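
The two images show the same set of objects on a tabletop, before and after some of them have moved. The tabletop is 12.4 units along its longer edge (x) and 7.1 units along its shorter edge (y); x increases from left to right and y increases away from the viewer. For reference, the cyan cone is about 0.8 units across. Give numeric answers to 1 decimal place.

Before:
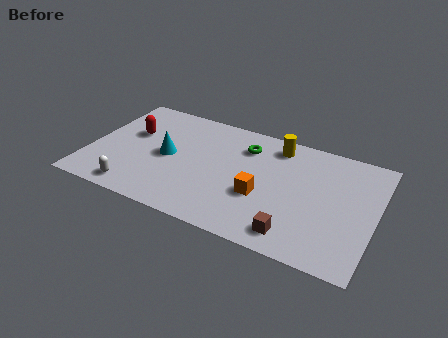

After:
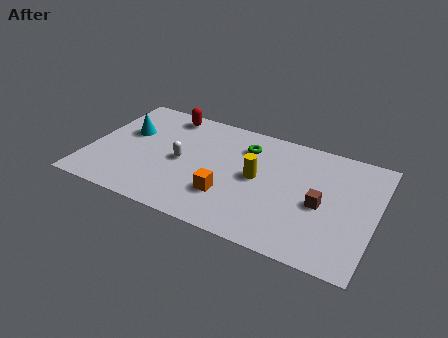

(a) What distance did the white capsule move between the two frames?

3.0

The white capsule moved from about (2.3, 0.9) to (4.0, 3.4), a distance of √(1.7² + 2.5²) ≈ 3.0.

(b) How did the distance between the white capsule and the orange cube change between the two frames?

-3.0

The distance was about 5.6 in the first image and 2.6 in the second, so they moved 3.0 units closer together.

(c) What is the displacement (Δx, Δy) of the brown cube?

(0.9, 2.1)

The brown cube started near (9.2, 1.1) and ended near (10.1, 3.2).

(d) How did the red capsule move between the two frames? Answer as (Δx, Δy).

(1.3, 1.8)

The red capsule started near (1.7, 4.4) and ended near (3.0, 6.2).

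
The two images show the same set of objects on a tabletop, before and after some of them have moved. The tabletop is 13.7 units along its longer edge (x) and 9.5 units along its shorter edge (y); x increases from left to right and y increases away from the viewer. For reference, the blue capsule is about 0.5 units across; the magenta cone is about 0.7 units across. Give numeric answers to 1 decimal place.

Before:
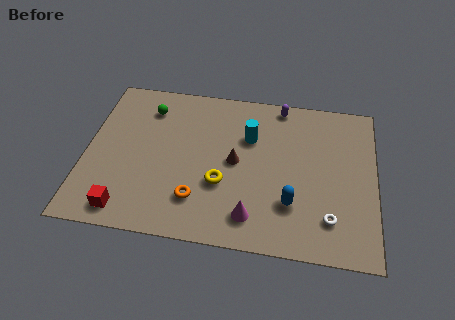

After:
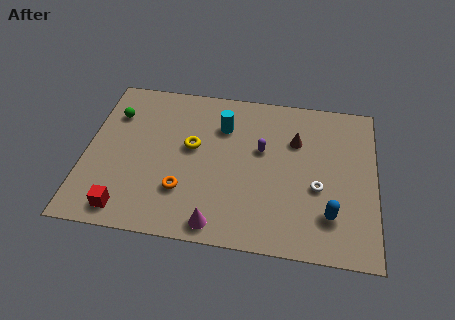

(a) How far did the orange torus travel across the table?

0.8

The orange torus was near (5.4, 2.3) before and (4.7, 2.7) after, so it travelled √(0.7² + 0.4²) ≈ 0.8 units.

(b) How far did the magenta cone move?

1.7

The magenta cone moved from about (8.0, 1.7) to (6.4, 1.0), a distance of √(1.6² + 0.7²) ≈ 1.7.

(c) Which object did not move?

the red cube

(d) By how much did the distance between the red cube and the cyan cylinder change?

-0.5

Before: roughly 7.6 units apart; after: 7.1. That's 0.5 units closer together.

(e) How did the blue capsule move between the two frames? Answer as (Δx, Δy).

(1.8, -0.4)

The blue capsule was at about (9.8, 2.7) and moved to about (11.6, 2.3).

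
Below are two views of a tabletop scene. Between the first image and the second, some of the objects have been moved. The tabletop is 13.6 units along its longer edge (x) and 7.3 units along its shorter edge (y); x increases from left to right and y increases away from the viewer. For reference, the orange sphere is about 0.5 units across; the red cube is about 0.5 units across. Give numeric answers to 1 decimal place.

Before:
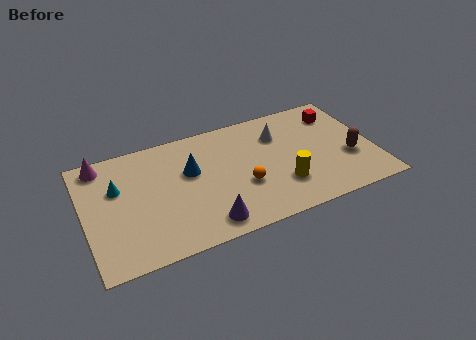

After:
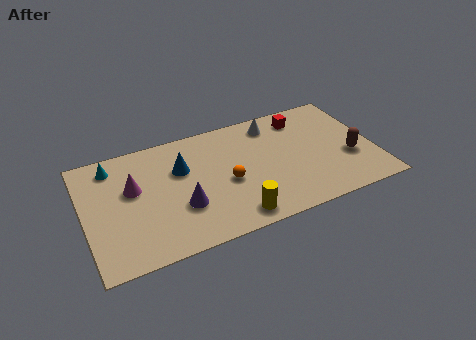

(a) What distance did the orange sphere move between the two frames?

0.9

The orange sphere was near (7.3, 2.7) before and (6.6, 3.2) after, so it travelled √(0.7² + 0.5²) ≈ 0.9 units.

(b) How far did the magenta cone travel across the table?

2.4

The magenta cone was near (1.0, 6.4) before and (2.3, 4.4) after, so it travelled √(1.3² + 2.0²) ≈ 2.4 units.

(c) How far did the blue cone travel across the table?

0.5

The blue cone was near (5.0, 4.5) before and (4.6, 4.8) after, so it travelled √(0.4² + 0.3²) ≈ 0.5 units.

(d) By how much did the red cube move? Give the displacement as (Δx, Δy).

(-1.7, 0.3)

From the two frames, the red cube sits at roughly (12.2, 5.7) before and (10.5, 6.0) after.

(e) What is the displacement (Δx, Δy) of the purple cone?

(-1.0, 1.4)

The purple cone was at about (5.4, 1.1) and moved to about (4.4, 2.5).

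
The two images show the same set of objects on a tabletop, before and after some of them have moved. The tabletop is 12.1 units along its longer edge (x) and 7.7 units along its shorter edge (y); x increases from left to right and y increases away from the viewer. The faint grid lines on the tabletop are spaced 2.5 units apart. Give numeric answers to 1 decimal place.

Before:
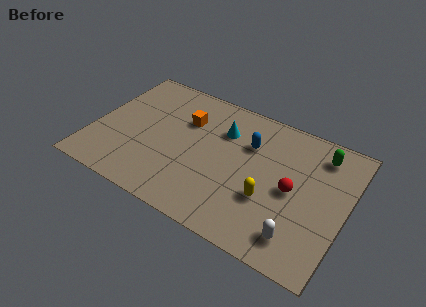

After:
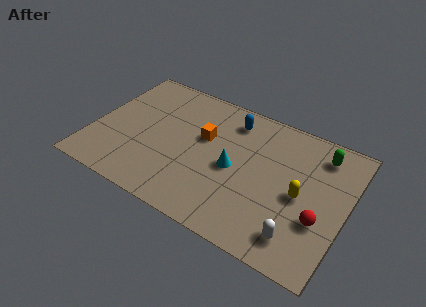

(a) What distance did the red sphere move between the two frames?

1.7

From (9.6, 3.7) to (11.0, 2.7), the red sphere covered √(1.4² + 1.0²) ≈ 1.7 units.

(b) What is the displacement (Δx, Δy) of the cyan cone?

(0.8, -1.9)

From the two frames, the cyan cone sits at roughly (6.0, 5.5) before and (6.8, 3.6) after.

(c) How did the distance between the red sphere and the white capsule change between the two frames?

-0.9

Before: roughly 2.4 units apart; after: 1.5. That's 0.9 units closer together.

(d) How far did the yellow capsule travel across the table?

1.7

The yellow capsule was near (8.6, 2.7) before and (10.0, 3.6) after, so it travelled √(1.4² + 0.9²) ≈ 1.7 units.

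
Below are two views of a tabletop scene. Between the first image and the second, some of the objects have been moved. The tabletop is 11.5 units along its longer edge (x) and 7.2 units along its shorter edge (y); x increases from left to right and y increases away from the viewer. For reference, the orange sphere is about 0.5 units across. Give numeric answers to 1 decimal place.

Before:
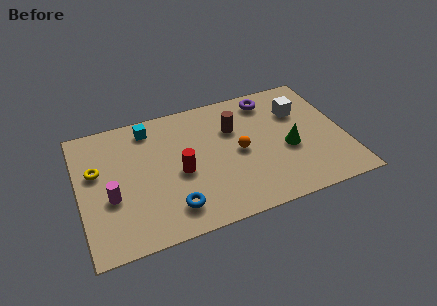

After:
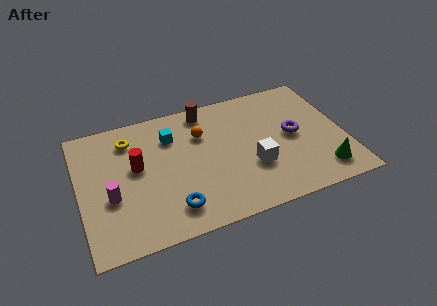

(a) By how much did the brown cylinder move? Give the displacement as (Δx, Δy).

(-1.1, 1.4)

The brown cylinder started near (6.8, 4.9) and ended near (5.7, 6.3).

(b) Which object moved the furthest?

the white cube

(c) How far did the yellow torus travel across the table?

2.0

The yellow torus was near (0.8, 4.4) before and (2.3, 5.7) after, so it travelled √(1.5² + 1.3²) ≈ 2.0 units.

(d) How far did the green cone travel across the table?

2.1

The green cone was near (9.0, 3.0) before and (10.3, 1.3) after, so it travelled √(1.3² + 1.7²) ≈ 2.1 units.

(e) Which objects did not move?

the blue torus and the magenta cylinder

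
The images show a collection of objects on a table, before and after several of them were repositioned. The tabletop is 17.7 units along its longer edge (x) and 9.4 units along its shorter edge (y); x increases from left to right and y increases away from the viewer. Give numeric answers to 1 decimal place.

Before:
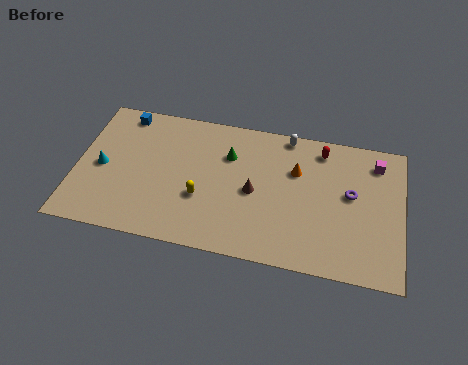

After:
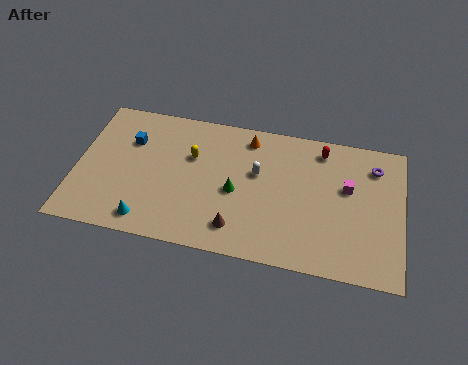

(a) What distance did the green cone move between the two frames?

2.5

The green cone was near (8.2, 6.6) before and (8.7, 4.2) after, so it travelled √(0.5² + 2.4²) ≈ 2.5 units.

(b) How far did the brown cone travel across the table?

2.7

The brown cone was near (9.7, 4.4) before and (8.9, 1.8) after, so it travelled √(0.8² + 2.6²) ≈ 2.7 units.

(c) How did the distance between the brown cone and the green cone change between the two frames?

-0.3

The distance was about 2.7 in the first image and 2.4 in the second, so they moved 0.3 units closer together.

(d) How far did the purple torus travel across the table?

2.4

From (14.9, 5.3) to (16.1, 7.4), the purple torus covered √(1.2² + 2.1²) ≈ 2.4 units.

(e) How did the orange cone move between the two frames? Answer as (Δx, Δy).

(-2.7, 1.7)

From the two frames, the orange cone sits at roughly (11.9, 6.3) before and (9.2, 8.0) after.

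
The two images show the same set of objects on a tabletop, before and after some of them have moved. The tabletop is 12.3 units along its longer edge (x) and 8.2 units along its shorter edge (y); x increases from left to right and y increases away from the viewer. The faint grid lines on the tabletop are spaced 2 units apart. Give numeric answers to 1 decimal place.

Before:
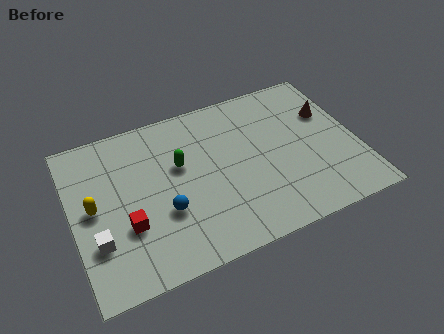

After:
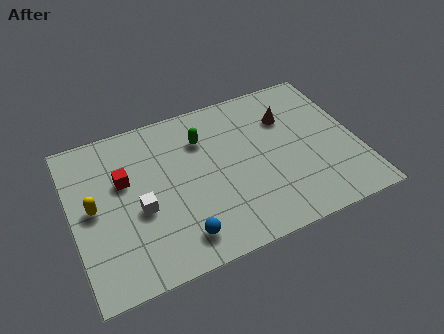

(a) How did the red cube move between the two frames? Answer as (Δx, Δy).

(0.1, 2.3)

The red cube started near (2.2, 2.8) and ended near (2.3, 5.1).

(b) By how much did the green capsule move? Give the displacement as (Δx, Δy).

(1.1, 1.0)

From the two frames, the green capsule sits at roughly (4.7, 5.0) before and (5.8, 6.0) after.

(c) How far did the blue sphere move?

1.6

The blue sphere moved from about (3.8, 2.9) to (4.3, 1.4), a distance of √(0.5² + 1.5²) ≈ 1.6.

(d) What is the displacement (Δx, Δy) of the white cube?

(1.9, 0.9)

The white cube was at about (0.9, 2.5) and moved to about (2.8, 3.4).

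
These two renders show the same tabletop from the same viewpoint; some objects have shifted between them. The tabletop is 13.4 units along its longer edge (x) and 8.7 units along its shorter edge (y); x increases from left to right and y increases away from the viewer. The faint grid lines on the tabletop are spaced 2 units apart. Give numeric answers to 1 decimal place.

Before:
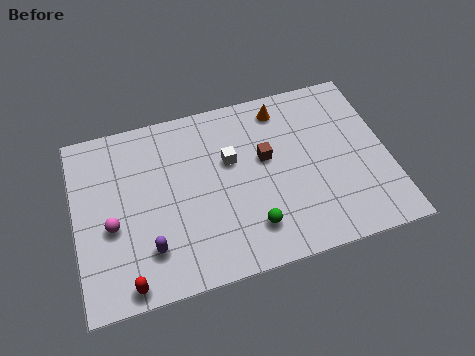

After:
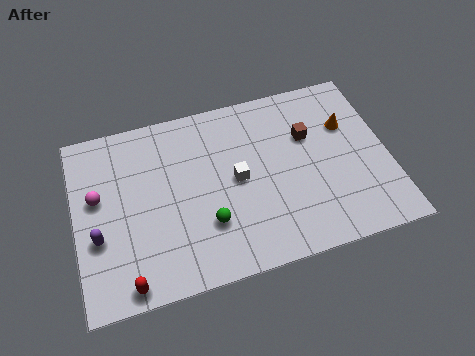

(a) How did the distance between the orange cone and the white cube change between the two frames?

+2.0

They were about 3.1 units apart before and 5.1 after — 2.0 units further apart.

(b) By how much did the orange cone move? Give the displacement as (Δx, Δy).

(2.7, -1.6)

From the two frames, the orange cone sits at roughly (9.1, 7.4) before and (11.8, 5.8) after.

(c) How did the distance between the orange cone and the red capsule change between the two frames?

+1.3

Before: roughly 9.7 units apart; after: 11.0. That's 1.3 units further apart.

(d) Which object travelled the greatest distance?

the orange cone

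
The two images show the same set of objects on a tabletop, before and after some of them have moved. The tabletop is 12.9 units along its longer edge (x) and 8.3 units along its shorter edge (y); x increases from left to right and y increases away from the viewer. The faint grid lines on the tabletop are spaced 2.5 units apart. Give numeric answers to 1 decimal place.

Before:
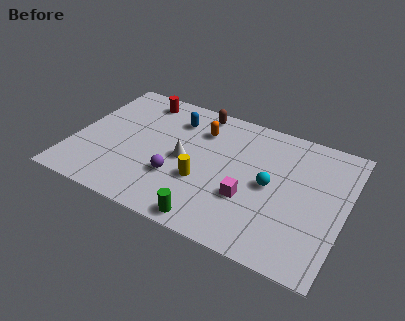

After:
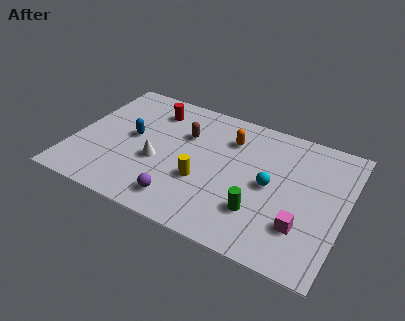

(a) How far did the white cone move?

1.4

The white cone moved from about (5.3, 4.0) to (4.1, 3.3), a distance of √(1.2² + 0.7²) ≈ 1.4.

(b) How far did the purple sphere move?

1.4

The purple sphere was near (5.1, 2.7) before and (5.5, 1.4) after, so it travelled √(0.4² + 1.3²) ≈ 1.4 units.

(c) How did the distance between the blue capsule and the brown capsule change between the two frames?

+1.3

They were about 1.4 units apart before and 2.7 after — 1.3 units further apart.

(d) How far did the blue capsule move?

2.7

From (4.5, 6.4) to (2.7, 4.4), the blue capsule covered √(1.8² + 2.0²) ≈ 2.7 units.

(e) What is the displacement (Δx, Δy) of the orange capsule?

(1.4, 0.0)

From the two frames, the orange capsule sits at roughly (5.8, 6.2) before and (7.2, 6.2) after.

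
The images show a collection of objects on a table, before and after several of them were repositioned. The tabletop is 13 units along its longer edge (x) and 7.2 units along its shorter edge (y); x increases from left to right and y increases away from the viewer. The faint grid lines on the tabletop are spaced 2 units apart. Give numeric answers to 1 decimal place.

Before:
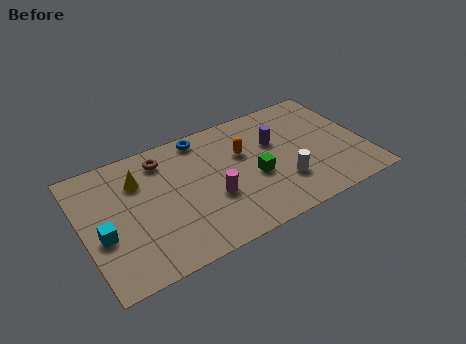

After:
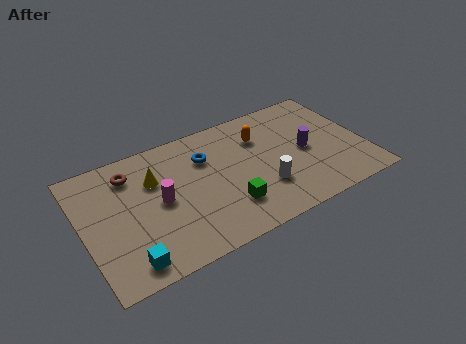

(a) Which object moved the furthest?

the magenta cylinder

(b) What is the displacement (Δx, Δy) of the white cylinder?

(-0.9, 0.1)

The white cylinder started near (9.0, 2.1) and ended near (8.1, 2.2).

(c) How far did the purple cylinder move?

1.7

The purple cylinder moved from about (9.0, 4.6) to (10.3, 3.5), a distance of √(1.3² + 1.1²) ≈ 1.7.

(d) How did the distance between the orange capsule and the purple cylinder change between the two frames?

+1.0

The distance was about 1.5 in the first image and 2.5 in the second, so they moved 1.0 units further apart.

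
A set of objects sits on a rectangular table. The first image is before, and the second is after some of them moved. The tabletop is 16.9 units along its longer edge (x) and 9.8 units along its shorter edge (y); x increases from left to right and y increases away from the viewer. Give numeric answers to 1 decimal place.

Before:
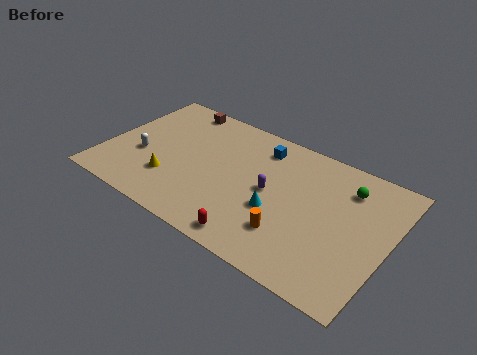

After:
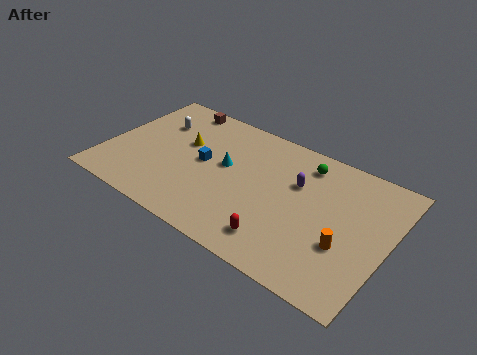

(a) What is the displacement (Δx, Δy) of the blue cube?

(-3.0, -2.9)

The blue cube was at about (8.8, 8.0) and moved to about (5.8, 5.1).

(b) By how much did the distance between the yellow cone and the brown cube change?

-3.1

The distance was about 6.1 in the first image and 3.0 in the second, so they moved 3.1 units closer together.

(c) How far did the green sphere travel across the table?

2.6

The green sphere moved from about (14.1, 7.6) to (11.5, 8.1), a distance of √(2.6² + 0.5²) ≈ 2.6.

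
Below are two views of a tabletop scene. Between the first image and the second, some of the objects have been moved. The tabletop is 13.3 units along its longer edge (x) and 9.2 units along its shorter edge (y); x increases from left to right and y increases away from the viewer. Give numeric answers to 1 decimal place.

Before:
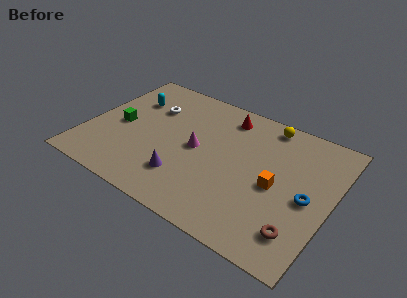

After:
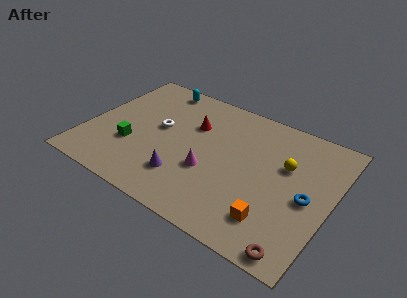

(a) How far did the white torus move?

1.5

The white torus moved from about (3.1, 6.4) to (3.8, 5.1), a distance of √(0.7² + 1.3²) ≈ 1.5.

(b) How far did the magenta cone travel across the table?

1.5

The magenta cone was near (6.0, 4.6) before and (6.9, 3.4) after, so it travelled √(0.9² + 1.2²) ≈ 1.5 units.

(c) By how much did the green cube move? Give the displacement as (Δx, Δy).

(0.9, -1.2)

The green cube started near (1.7, 4.3) and ended near (2.6, 3.1).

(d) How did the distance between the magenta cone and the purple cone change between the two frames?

-0.7

The distance was about 2.3 in the first image and 1.6 in the second, so they moved 0.7 units closer together.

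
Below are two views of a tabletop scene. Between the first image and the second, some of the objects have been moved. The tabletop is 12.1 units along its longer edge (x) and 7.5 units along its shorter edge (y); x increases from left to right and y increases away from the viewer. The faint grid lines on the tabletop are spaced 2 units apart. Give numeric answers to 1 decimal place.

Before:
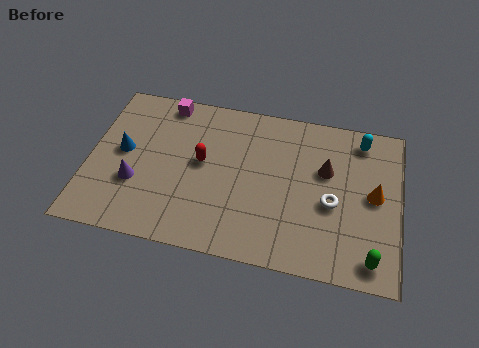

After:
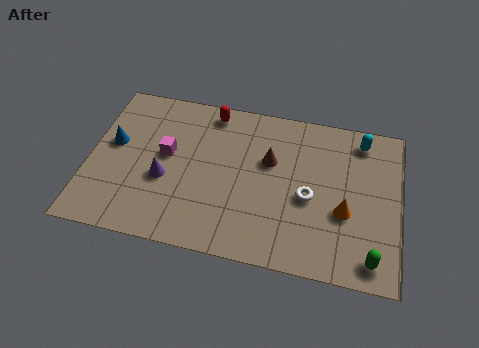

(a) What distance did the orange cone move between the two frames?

1.5

The orange cone was near (11.1, 3.9) before and (10.0, 2.9) after, so it travelled √(1.1² + 1.0²) ≈ 1.5 units.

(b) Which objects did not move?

the green capsule and the cyan capsule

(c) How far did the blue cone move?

0.5

The blue cone moved from about (1.3, 4.0) to (0.9, 4.3), a distance of √(0.4² + 0.3²) ≈ 0.5.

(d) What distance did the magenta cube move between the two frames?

2.5

The magenta cube moved from about (2.8, 6.7) to (3.0, 4.2), a distance of √(0.2² + 2.5²) ≈ 2.5.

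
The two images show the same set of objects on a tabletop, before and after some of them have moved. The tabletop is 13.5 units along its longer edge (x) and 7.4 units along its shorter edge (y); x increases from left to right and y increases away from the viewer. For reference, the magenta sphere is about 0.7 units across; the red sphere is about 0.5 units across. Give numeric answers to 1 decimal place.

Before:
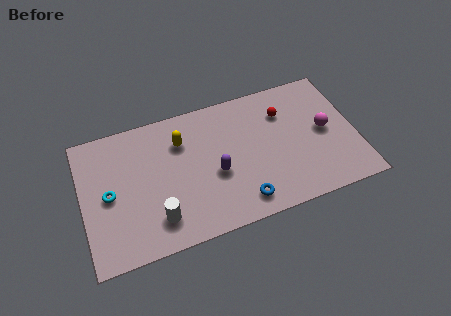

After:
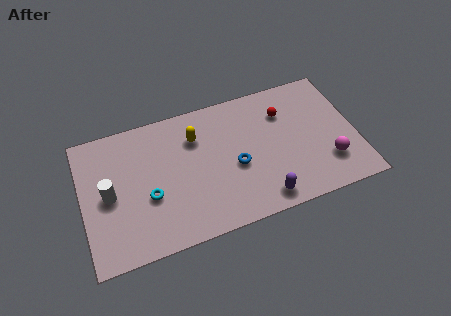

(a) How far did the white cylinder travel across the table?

3.0

From (3.5, 1.6) to (1.3, 3.6), the white cylinder covered √(2.2² + 2.0²) ≈ 3.0 units.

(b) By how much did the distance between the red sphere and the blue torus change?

-1.5

They were about 4.9 units apart before and 3.4 after — 1.5 units closer together.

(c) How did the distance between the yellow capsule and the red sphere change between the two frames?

-0.7

They were about 5.1 units apart before and 4.4 after — 0.7 units closer together.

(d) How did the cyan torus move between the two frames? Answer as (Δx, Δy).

(1.9, -0.7)

From the two frames, the cyan torus sits at roughly (1.3, 3.6) before and (3.2, 2.9) after.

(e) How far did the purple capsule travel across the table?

3.0

From (6.5, 3.1) to (8.6, 1.0), the purple capsule covered √(2.1² + 2.1²) ≈ 3.0 units.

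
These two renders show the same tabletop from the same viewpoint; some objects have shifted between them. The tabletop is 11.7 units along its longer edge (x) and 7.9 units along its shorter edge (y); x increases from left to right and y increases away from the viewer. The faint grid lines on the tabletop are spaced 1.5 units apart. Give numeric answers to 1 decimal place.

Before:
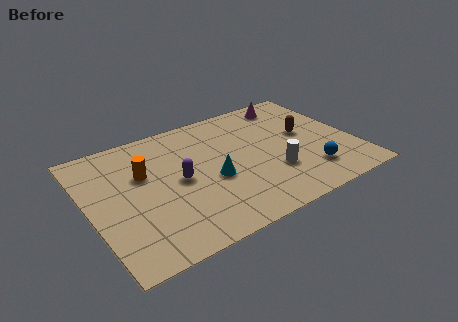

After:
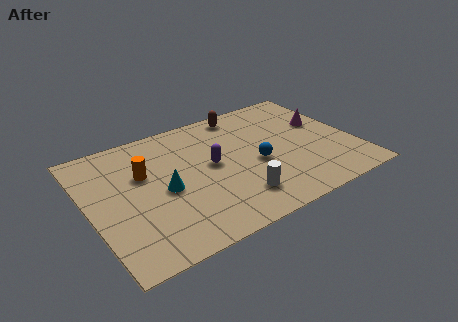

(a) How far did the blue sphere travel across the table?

2.6

From (9.4, 1.8) to (7.3, 3.4), the blue sphere covered √(2.1² + 1.6²) ≈ 2.6 units.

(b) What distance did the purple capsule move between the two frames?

1.5

From (3.9, 3.9) to (5.4, 4.2), the purple capsule covered √(1.5² + 0.3²) ≈ 1.5 units.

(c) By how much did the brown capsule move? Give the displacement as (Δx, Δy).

(-2.4, 2.6)

The brown capsule was at about (9.7, 4.4) and moved to about (7.3, 7.0).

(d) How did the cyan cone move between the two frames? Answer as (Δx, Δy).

(-2.1, 0.3)

The cyan cone started near (5.3, 3.3) and ended near (3.2, 3.6).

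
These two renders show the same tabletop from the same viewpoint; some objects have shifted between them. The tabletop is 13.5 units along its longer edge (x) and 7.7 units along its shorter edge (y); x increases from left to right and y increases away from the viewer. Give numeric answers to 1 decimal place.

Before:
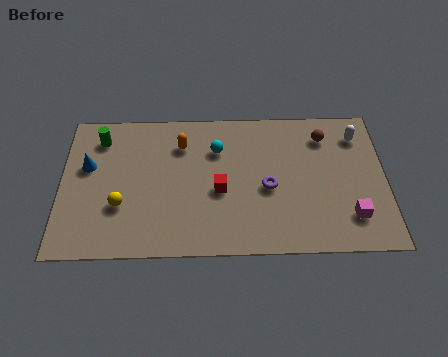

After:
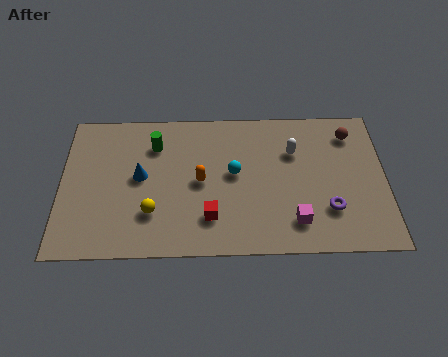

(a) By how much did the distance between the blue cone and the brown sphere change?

-1.0

They were about 10.0 units apart before and 9.0 after — 1.0 units closer together.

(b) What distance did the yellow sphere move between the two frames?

1.4

The yellow sphere was near (2.5, 2.6) before and (3.8, 2.2) after, so it travelled √(1.3² + 0.4²) ≈ 1.4 units.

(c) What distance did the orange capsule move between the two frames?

2.2

The orange capsule was near (5.0, 5.8) before and (5.8, 3.8) after, so it travelled √(0.8² + 2.0²) ≈ 2.2 units.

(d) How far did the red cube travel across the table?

1.5

The red cube moved from about (6.6, 3.3) to (6.2, 1.9), a distance of √(0.4² + 1.4²) ≈ 1.5.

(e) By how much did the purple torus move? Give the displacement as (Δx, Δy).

(2.5, -1.2)

The purple torus started near (8.6, 3.4) and ended near (11.1, 2.2).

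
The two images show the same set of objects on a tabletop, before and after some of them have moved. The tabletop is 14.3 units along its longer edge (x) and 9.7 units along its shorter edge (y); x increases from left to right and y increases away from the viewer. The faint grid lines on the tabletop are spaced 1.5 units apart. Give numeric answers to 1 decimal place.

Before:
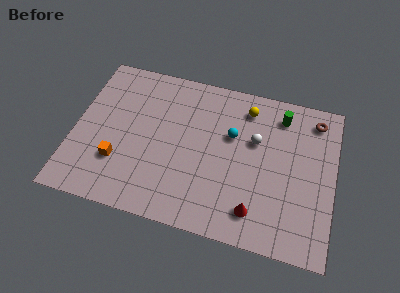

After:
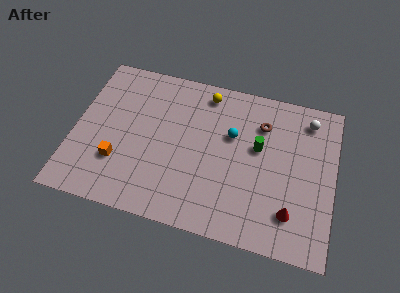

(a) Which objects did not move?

the cyan sphere and the orange cube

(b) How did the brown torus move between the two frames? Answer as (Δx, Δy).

(-2.9, -1.0)

The brown torus was at about (13.1, 8.2) and moved to about (10.2, 7.2).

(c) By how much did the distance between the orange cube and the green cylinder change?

-2.0

Before: roughly 10.0 units apart; after: 8.0. That's 2.0 units closer together.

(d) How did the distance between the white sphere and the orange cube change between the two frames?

+3.4

The distance was about 8.0 in the first image and 11.4 in the second, so they moved 3.4 units further apart.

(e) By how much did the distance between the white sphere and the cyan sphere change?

+3.3

Before: roughly 1.3 units apart; after: 4.6. That's 3.3 units further apart.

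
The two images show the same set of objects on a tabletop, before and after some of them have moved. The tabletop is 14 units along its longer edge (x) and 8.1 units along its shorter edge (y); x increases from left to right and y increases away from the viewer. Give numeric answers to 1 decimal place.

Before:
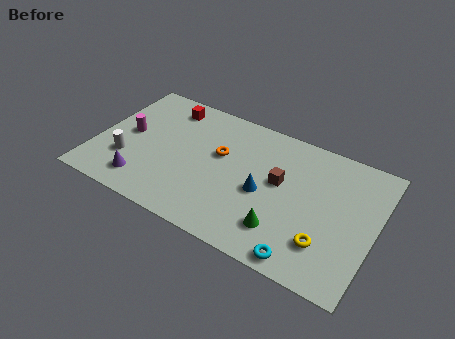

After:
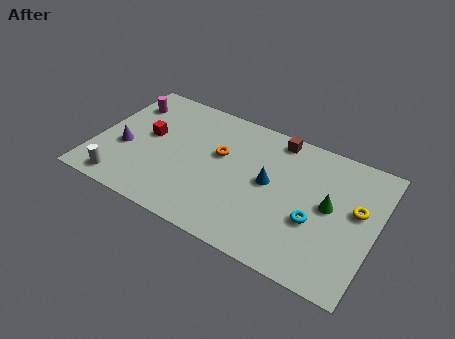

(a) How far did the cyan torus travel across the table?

2.3

The cyan torus moved from about (10.9, 0.8) to (11.1, 3.1), a distance of √(0.2² + 2.3²) ≈ 2.3.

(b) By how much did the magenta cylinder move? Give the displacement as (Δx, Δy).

(-0.4, 2.0)

The magenta cylinder started near (1.5, 4.2) and ended near (1.1, 6.2).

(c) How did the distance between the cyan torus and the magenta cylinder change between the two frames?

+0.5

The distance was about 10.0 in the first image and 10.5 in the second, so they moved 0.5 units further apart.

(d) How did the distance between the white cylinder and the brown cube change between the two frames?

+1.6

The distance was about 7.8 in the first image and 9.4 in the second, so they moved 1.6 units further apart.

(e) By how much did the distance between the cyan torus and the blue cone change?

-1.0

The distance was about 3.7 in the first image and 2.7 in the second, so they moved 1.0 units closer together.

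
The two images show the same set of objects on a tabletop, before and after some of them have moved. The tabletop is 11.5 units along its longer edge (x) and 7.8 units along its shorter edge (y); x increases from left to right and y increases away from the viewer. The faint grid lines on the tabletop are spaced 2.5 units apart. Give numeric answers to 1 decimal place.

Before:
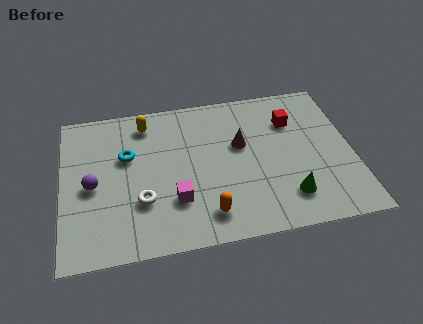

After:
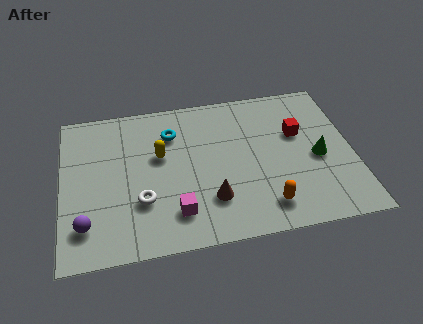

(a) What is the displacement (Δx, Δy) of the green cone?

(1.3, 1.8)

The green cone was at about (8.8, 1.7) and moved to about (10.1, 3.5).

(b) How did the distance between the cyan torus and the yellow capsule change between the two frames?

-0.6

They were about 1.8 units apart before and 1.2 after — 0.6 units closer together.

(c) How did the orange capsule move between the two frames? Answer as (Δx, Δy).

(2.3, 0.0)

The orange capsule was at about (5.6, 1.4) and moved to about (7.9, 1.4).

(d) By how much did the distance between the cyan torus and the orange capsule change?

+1.0

Before: roughly 4.6 units apart; after: 5.6. That's 1.0 units further apart.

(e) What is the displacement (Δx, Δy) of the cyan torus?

(1.8, 0.9)

From the two frames, the cyan torus sits at roughly (2.6, 4.9) before and (4.4, 5.8) after.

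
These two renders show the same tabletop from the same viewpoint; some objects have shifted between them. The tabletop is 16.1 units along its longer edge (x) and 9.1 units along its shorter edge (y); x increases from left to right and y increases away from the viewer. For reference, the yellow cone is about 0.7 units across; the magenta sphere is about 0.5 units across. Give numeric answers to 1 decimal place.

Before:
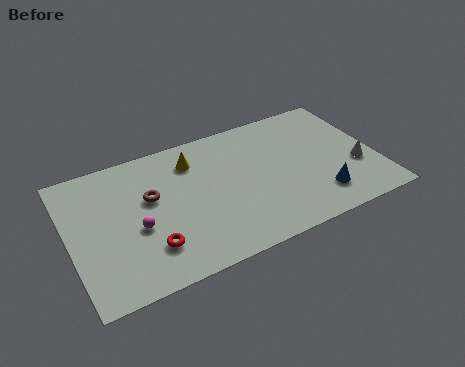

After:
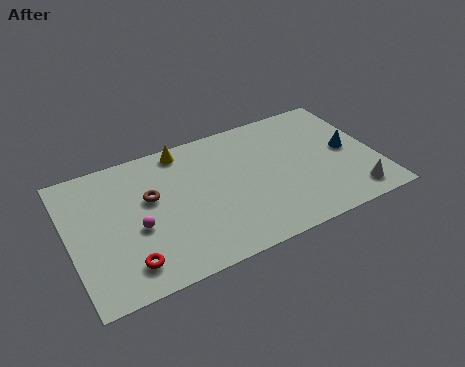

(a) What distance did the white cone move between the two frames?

2.0

From (15.0, 3.3) to (14.5, 1.4), the white cone covered √(0.5² + 1.9²) ≈ 2.0 units.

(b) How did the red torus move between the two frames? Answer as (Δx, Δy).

(-1.2, -0.6)

From the two frames, the red torus sits at roughly (3.9, 2.3) before and (2.7, 1.7) after.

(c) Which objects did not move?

the brown torus and the magenta sphere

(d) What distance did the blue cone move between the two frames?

3.2

The blue cone was near (12.8, 2.0) before and (14.7, 4.6) after, so it travelled √(1.9² + 2.6²) ≈ 3.2 units.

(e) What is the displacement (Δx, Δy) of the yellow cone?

(-0.4, 1.0)

From the two frames, the yellow cone sits at roughly (6.7, 7.1) before and (6.3, 8.1) after.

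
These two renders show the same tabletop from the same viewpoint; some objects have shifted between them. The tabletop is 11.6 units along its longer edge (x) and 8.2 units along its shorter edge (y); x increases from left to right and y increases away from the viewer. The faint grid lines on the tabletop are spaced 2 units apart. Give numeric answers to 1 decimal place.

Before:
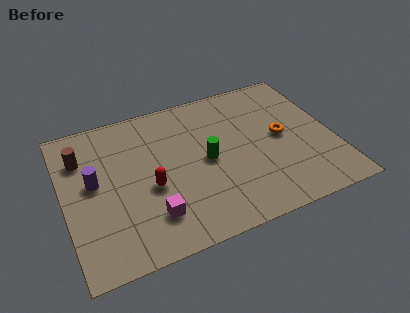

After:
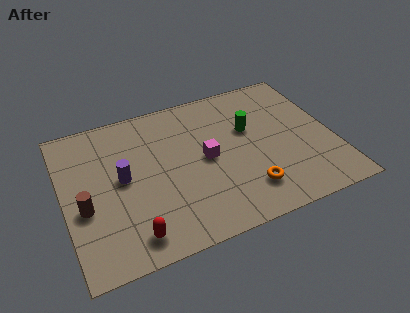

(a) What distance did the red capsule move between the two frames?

2.4

The red capsule moved from about (3.6, 3.4) to (2.6, 1.2), a distance of √(1.0² + 2.2²) ≈ 2.4.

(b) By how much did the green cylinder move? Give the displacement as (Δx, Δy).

(2.0, 1.1)

The green cylinder started near (6.1, 4.0) and ended near (8.1, 5.1).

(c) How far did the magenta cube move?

3.4

The magenta cube moved from about (3.5, 1.9) to (6.1, 4.1), a distance of √(2.6² + 2.2²) ≈ 3.4.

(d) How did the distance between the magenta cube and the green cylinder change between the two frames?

-1.1

Before: roughly 3.3 units apart; after: 2.2. That's 1.1 units closer together.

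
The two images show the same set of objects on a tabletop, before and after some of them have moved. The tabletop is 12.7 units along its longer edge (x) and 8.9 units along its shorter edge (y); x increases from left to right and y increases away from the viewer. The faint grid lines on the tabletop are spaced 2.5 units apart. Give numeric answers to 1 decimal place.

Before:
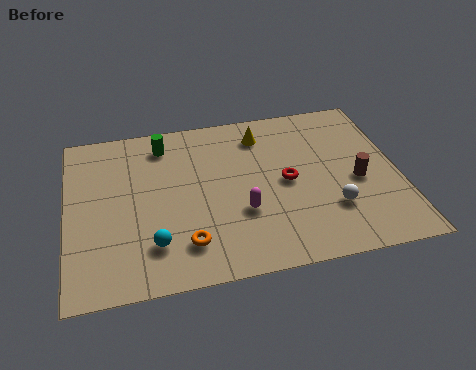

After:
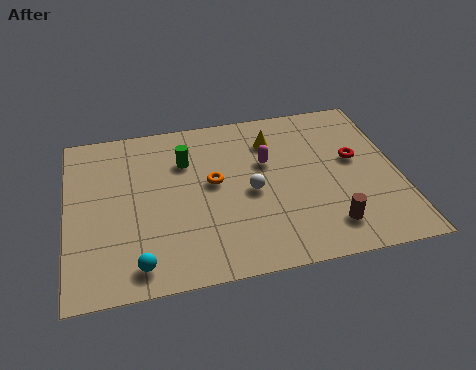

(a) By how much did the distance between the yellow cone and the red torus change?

+0.6

Before: roughly 2.9 units apart; after: 3.5. That's 0.6 units further apart.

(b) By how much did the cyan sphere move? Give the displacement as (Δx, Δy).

(-0.6, -0.9)

From the two frames, the cyan sphere sits at roughly (3.2, 2.1) before and (2.6, 1.2) after.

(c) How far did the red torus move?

2.8

The red torus was near (8.4, 4.4) before and (11.1, 5.1) after, so it travelled √(2.7² + 0.7²) ≈ 2.8 units.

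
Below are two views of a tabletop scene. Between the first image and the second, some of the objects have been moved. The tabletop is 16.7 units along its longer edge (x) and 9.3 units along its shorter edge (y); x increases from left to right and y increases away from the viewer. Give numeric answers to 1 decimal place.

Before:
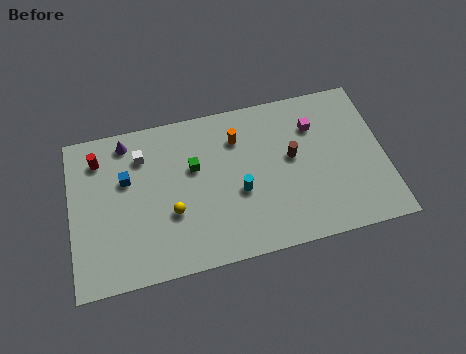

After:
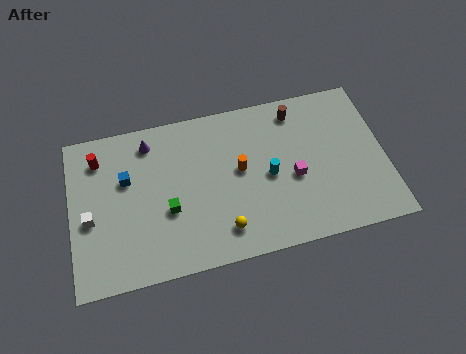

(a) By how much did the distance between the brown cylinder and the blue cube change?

+0.6

Before: roughly 8.8 units apart; after: 9.4. That's 0.6 units further apart.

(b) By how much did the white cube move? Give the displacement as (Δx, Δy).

(-2.9, -3.1)

The white cube was at about (3.9, 7.1) and moved to about (1.0, 4.0).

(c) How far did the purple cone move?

1.2

The purple cone moved from about (3.1, 8.1) to (4.3, 7.8), a distance of √(1.2² + 0.3²) ≈ 1.2.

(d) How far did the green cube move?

2.7

The green cube moved from about (6.6, 5.8) to (5.1, 3.6), a distance of √(1.5² + 2.2²) ≈ 2.7.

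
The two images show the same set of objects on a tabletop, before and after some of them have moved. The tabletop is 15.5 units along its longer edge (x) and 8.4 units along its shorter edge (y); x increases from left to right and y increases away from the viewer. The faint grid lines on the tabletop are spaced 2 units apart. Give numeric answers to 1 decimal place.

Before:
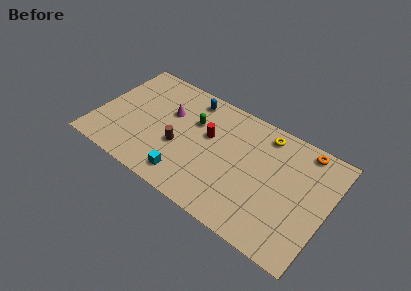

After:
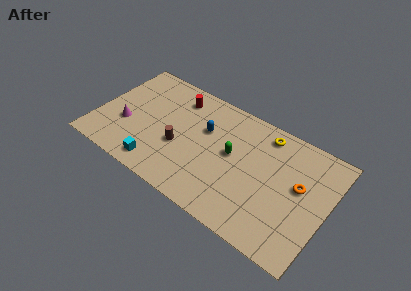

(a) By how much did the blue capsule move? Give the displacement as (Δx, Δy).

(1.3, -1.8)

The blue capsule started near (5.8, 7.2) and ended near (7.1, 5.4).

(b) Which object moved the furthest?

the magenta cone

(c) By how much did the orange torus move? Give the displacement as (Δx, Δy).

(0.1, -2.7)

From the two frames, the orange torus sits at roughly (13.5, 7.5) before and (13.6, 4.8) after.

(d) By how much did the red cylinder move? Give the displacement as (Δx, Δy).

(-2.5, 1.7)

The red cylinder started near (7.4, 5.1) and ended near (4.9, 6.8).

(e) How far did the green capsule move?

3.0

The green capsule moved from about (6.3, 5.6) to (9.1, 4.6), a distance of √(2.8² + 1.0²) ≈ 3.0.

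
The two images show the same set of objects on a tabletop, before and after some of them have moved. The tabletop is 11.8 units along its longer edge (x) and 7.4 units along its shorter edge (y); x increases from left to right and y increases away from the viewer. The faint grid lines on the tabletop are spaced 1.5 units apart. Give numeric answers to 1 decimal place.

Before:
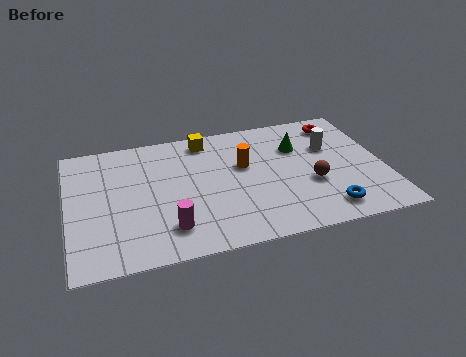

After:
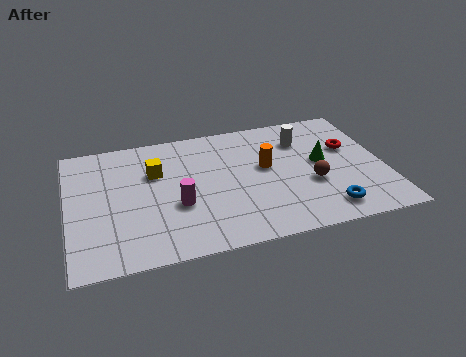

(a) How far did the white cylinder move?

1.2

From (9.9, 4.8) to (8.9, 5.5), the white cylinder covered √(1.0² + 0.7²) ≈ 1.2 units.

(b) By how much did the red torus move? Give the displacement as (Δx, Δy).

(0.2, -1.6)

The red torus started near (10.4, 6.2) and ended near (10.6, 4.6).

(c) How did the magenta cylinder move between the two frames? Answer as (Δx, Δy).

(0.4, 1.2)

The magenta cylinder was at about (3.6, 1.6) and moved to about (4.0, 2.8).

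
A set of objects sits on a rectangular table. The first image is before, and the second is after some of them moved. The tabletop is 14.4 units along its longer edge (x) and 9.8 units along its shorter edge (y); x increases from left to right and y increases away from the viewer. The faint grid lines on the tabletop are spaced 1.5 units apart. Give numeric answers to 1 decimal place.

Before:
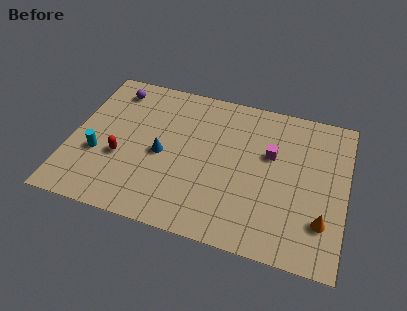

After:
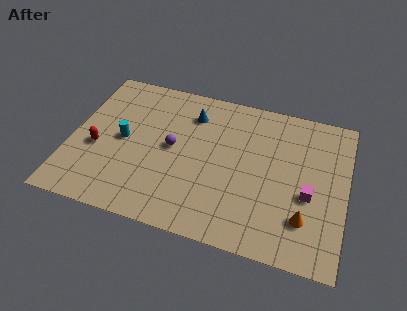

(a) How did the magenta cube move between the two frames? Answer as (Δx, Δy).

(2.1, -2.1)

The magenta cube was at about (10.4, 6.1) and moved to about (12.5, 4.0).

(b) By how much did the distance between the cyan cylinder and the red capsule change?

+0.4

The distance was about 1.2 in the first image and 1.6 in the second, so they moved 0.4 units further apart.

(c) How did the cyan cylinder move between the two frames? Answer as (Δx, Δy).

(1.2, 1.3)

The cyan cylinder started near (1.5, 3.6) and ended near (2.7, 4.9).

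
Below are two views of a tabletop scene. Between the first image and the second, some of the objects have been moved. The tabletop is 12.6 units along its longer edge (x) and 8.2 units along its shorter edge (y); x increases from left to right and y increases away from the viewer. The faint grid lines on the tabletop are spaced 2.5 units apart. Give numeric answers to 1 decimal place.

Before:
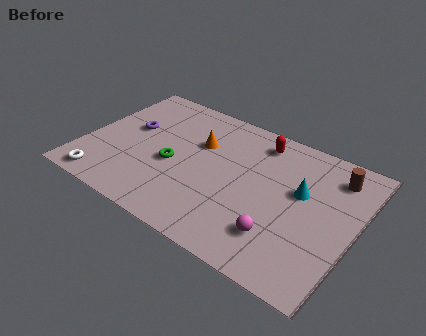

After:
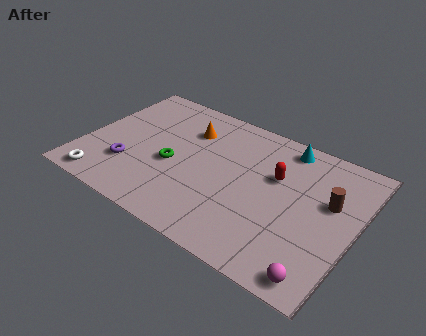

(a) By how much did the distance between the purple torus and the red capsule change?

+0.9

Before: roughly 6.2 units apart; after: 7.1. That's 0.9 units further apart.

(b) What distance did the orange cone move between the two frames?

0.8

From (5.1, 5.4) to (4.5, 6.0), the orange cone covered √(0.6² + 0.6²) ≈ 0.8 units.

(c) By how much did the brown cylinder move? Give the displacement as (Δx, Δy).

(0.0, -1.6)

The brown cylinder started near (11.3, 6.6) and ended near (11.3, 5.0).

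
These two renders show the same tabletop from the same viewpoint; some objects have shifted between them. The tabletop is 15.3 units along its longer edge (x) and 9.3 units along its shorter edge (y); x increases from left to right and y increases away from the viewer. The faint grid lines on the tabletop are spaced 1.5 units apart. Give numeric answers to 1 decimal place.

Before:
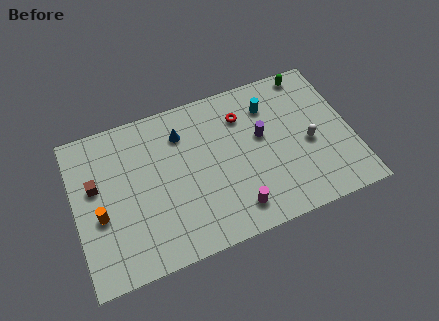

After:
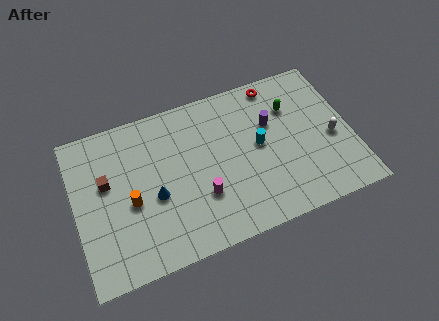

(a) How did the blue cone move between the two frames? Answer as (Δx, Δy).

(-1.8, -3.2)

The blue cone was at about (6.1, 7.1) and moved to about (4.3, 3.9).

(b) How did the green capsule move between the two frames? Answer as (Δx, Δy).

(-1.2, -1.8)

From the two frames, the green capsule sits at roughly (13.4, 8.4) before and (12.2, 6.6) after.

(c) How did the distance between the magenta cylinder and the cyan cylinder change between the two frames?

-2.1

They were about 6.0 units apart before and 3.9 after — 2.1 units closer together.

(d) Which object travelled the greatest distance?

the blue cone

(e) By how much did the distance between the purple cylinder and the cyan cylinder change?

-0.4

The distance was about 1.8 in the first image and 1.4 in the second, so they moved 0.4 units closer together.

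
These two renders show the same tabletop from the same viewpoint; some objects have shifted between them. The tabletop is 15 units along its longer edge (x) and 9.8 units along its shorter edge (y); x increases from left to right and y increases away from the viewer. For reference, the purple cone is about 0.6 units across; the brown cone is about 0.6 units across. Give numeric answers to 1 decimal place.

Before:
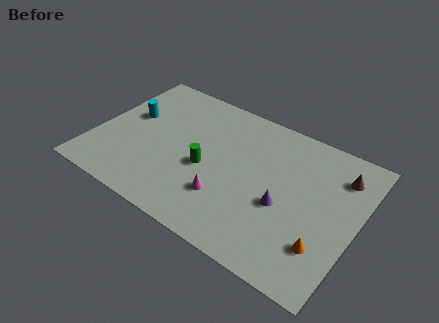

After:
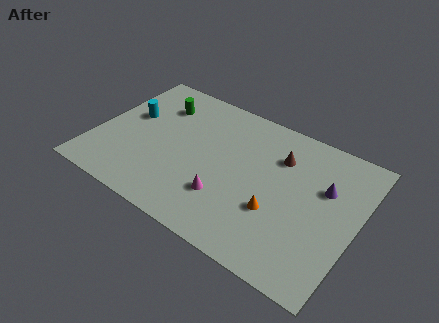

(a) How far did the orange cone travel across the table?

2.9

The orange cone moved from about (13.5, 2.6) to (10.7, 3.4), a distance of √(2.8² + 0.8²) ≈ 2.9.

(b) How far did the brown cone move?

3.4

The brown cone moved from about (13.7, 7.6) to (10.3, 7.1), a distance of √(3.4² + 0.5²) ≈ 3.4.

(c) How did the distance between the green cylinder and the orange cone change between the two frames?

+1.4

Before: roughly 7.2 units apart; after: 8.6. That's 1.4 units further apart.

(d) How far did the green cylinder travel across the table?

4.7

From (6.5, 4.2) to (3.1, 7.4), the green cylinder covered √(3.4² + 3.2²) ≈ 4.7 units.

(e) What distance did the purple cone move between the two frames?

3.0

The purple cone moved from about (11.0, 4.0) to (13.0, 6.3), a distance of √(2.0² + 2.3²) ≈ 3.0.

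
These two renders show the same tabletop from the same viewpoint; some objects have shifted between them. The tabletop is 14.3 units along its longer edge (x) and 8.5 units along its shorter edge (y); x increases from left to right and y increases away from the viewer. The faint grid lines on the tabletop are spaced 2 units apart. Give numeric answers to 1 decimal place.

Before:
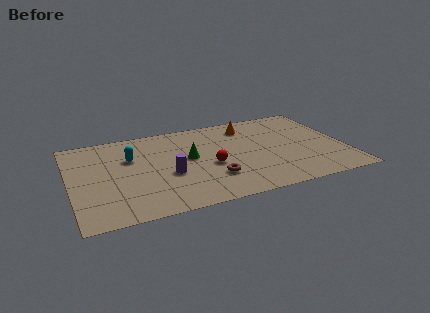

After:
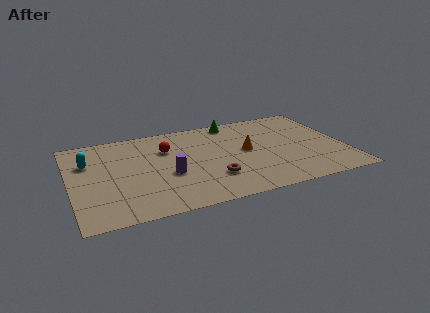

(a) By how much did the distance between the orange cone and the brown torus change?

-2.2

Before: roughly 5.1 units apart; after: 2.9. That's 2.2 units closer together.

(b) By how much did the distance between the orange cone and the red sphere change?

+0.3

The distance was about 4.0 in the first image and 4.3 in the second, so they moved 0.3 units further apart.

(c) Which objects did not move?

the brown torus and the purple cylinder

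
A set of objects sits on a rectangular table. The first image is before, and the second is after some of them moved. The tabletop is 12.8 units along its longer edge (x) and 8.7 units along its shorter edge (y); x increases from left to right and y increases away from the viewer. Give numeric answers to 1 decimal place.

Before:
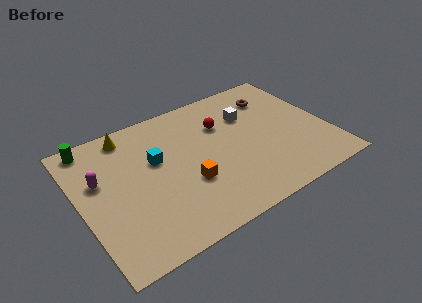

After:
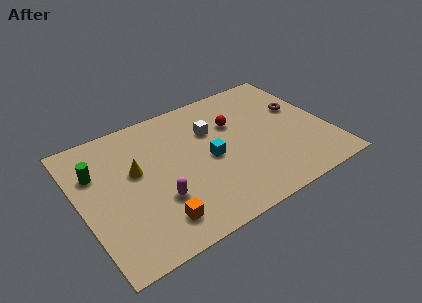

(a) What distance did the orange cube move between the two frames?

2.4

The orange cube was near (5.3, 3.1) before and (3.4, 1.6) after, so it travelled √(1.9² + 1.5²) ≈ 2.4 units.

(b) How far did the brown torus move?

1.8

The brown torus moved from about (10.5, 6.7) to (11.6, 5.3), a distance of √(1.1² + 1.4²) ≈ 1.8.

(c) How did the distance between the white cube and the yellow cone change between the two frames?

-2.1

Before: roughly 6.3 units apart; after: 4.2. That's 2.1 units closer together.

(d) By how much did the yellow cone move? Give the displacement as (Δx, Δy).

(0.0, -2.5)

The yellow cone was at about (2.9, 7.6) and moved to about (2.9, 5.1).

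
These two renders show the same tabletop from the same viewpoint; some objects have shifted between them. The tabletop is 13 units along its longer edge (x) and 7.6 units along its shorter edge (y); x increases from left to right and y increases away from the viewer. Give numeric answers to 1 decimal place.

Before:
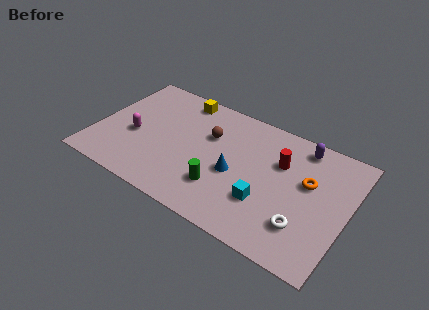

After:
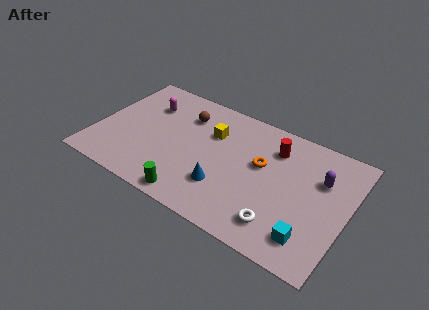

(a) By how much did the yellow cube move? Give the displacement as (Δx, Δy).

(1.9, -1.5)

The yellow cube started near (3.9, 6.7) and ended near (5.8, 5.2).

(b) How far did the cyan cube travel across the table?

2.6

The cyan cube moved from about (9.0, 2.4) to (11.4, 1.5), a distance of √(2.4² + 0.9²) ≈ 2.6.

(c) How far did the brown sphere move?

1.6

The brown sphere was near (5.7, 5.0) before and (4.3, 5.7) after, so it travelled √(1.4² + 0.7²) ≈ 1.6 units.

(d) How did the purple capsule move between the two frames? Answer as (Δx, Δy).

(1.2, -1.5)

From the two frames, the purple capsule sits at roughly (10.3, 6.6) before and (11.5, 5.1) after.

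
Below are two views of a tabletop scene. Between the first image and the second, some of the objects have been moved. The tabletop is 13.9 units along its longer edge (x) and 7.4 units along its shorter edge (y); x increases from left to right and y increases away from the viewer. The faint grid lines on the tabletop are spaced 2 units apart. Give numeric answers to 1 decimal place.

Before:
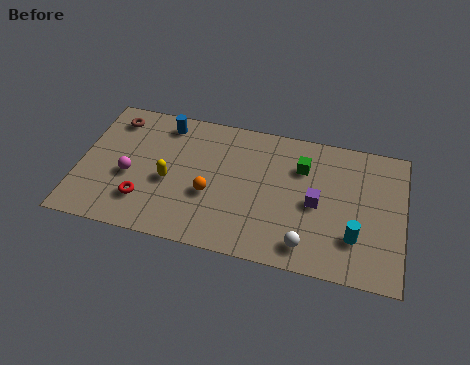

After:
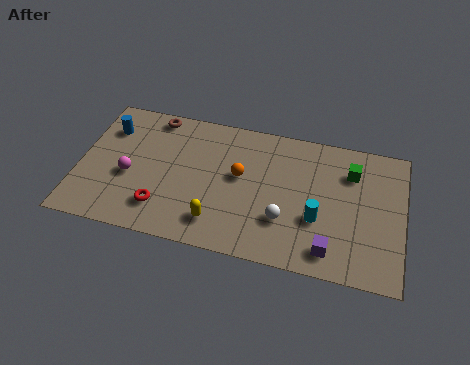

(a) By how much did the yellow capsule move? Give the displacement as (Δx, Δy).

(2.2, -1.7)

The yellow capsule was at about (3.9, 3.2) and moved to about (6.1, 1.5).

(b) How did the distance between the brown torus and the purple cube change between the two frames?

+0.3

The distance was about 9.3 in the first image and 9.6 in the second, so they moved 0.3 units further apart.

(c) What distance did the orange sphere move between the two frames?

1.8

From (5.7, 2.9) to (6.9, 4.2), the orange sphere covered √(1.2² + 1.3²) ≈ 1.8 units.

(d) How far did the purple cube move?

2.4

The purple cube moved from about (10.2, 3.5) to (10.9, 1.2), a distance of √(0.7² + 2.3²) ≈ 2.4.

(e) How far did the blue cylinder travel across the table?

2.5

The blue cylinder moved from about (3.5, 6.3) to (1.1, 5.5), a distance of √(2.4² + 0.8²) ≈ 2.5.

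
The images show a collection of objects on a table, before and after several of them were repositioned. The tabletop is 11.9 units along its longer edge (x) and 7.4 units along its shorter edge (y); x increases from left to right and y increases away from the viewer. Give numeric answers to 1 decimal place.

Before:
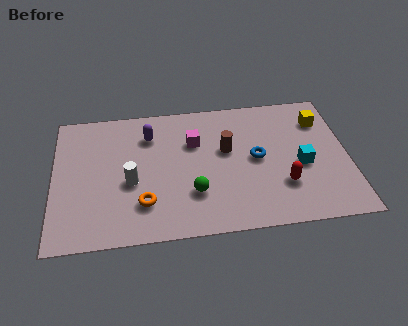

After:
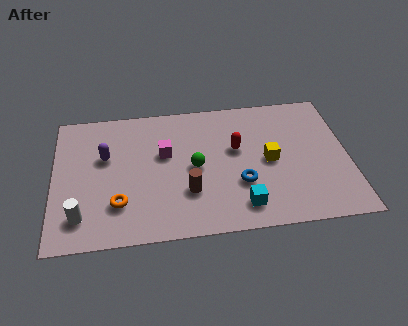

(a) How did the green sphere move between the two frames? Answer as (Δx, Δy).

(0.1, 1.4)

From the two frames, the green sphere sits at roughly (5.6, 2.2) before and (5.7, 3.6) after.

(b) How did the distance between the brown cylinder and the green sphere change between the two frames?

-1.3

The distance was about 2.6 in the first image and 1.3 in the second, so they moved 1.3 units closer together.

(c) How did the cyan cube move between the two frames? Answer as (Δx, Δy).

(-2.5, -1.9)

The cyan cube was at about (10.0, 3.2) and moved to about (7.5, 1.3).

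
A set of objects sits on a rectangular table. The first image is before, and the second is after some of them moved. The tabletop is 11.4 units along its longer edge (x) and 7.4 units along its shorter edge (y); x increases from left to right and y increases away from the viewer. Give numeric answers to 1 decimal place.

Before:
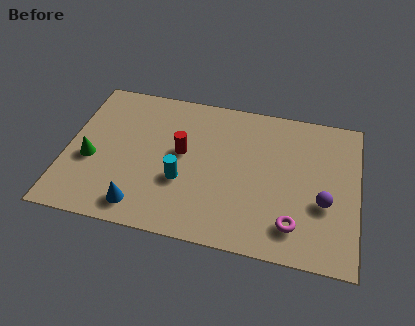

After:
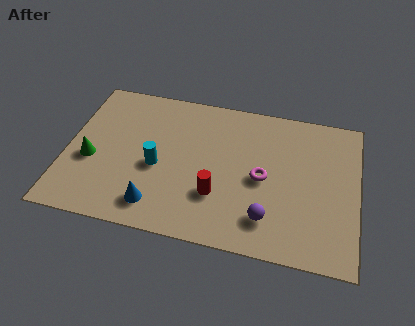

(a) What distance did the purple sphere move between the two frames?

2.4

The purple sphere was near (10.1, 2.8) before and (8.0, 1.6) after, so it travelled √(2.1² + 1.2²) ≈ 2.4 units.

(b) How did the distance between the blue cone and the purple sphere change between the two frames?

-2.9

The distance was about 7.2 in the first image and 4.3 in the second, so they moved 2.9 units closer together.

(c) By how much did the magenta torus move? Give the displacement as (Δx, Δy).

(-1.3, 2.0)

From the two frames, the magenta torus sits at roughly (9.0, 1.5) before and (7.7, 3.5) after.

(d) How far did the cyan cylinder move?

1.1

From (4.6, 2.7) to (3.6, 3.2), the cyan cylinder covered √(1.0² + 0.5²) ≈ 1.1 units.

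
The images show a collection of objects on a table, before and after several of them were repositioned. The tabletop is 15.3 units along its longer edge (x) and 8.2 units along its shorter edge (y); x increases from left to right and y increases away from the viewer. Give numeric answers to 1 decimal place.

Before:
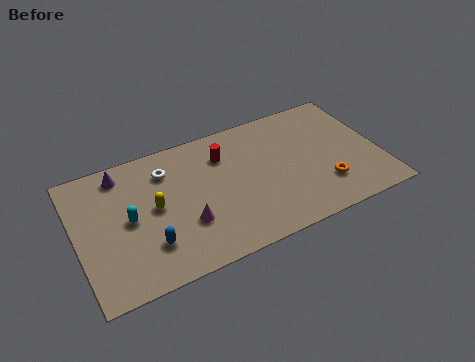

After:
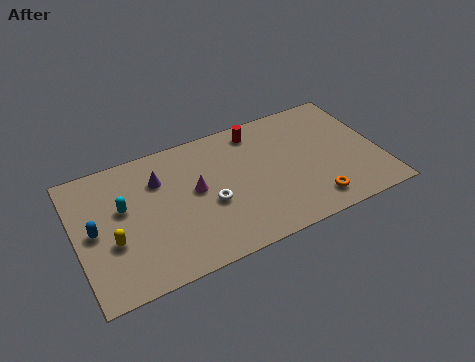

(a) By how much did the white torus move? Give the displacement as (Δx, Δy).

(1.9, -2.9)

From the two frames, the white torus sits at roughly (4.7, 6.3) before and (6.6, 3.4) after.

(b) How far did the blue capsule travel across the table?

3.1

The blue capsule was near (3.4, 2.2) before and (0.9, 4.1) after, so it travelled √(2.5² + 1.9²) ≈ 3.1 units.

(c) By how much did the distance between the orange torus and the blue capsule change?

+2.1

They were about 8.9 units apart before and 11.0 after — 2.1 units further apart.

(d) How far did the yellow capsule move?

2.5

From (3.9, 4.3) to (1.7, 3.1), the yellow capsule covered √(2.2² + 1.2²) ≈ 2.5 units.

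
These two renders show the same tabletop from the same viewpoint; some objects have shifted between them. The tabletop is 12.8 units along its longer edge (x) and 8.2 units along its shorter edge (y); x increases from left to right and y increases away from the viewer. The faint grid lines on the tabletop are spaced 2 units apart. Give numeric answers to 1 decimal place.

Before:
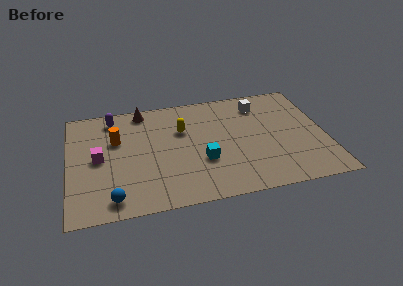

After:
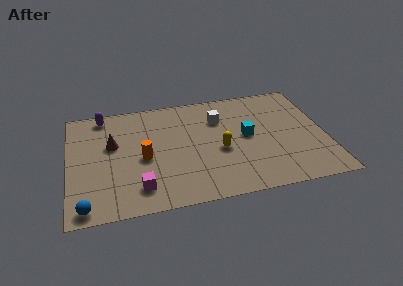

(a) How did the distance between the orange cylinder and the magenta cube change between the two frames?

+0.6

They were about 1.5 units apart before and 2.1 after — 0.6 units further apart.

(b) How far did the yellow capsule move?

2.6

The yellow capsule was near (5.7, 5.4) before and (7.5, 3.5) after, so it travelled √(1.8² + 1.9²) ≈ 2.6 units.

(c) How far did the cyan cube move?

2.7

The cyan cube was near (6.6, 2.9) before and (8.9, 4.3) after, so it travelled √(2.3² + 1.4²) ≈ 2.7 units.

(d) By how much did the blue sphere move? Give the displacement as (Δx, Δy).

(-1.3, -0.3)

The blue sphere started near (2.1, 1.1) and ended near (0.8, 0.8).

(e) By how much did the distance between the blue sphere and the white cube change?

-0.9

They were about 9.4 units apart before and 8.5 after — 0.9 units closer together.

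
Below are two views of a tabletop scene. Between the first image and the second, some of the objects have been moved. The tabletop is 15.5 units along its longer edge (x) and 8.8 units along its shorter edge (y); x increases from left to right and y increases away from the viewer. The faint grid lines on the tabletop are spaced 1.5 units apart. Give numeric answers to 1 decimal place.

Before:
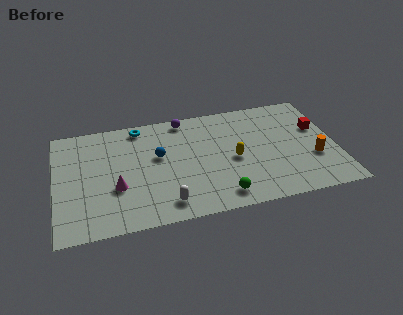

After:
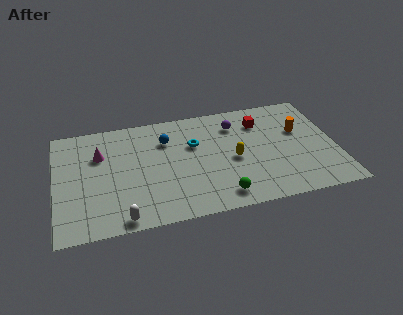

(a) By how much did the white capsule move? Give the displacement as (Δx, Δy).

(-2.4, -0.6)

From the two frames, the white capsule sits at roughly (5.9, 1.4) before and (3.5, 0.8) after.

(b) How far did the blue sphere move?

1.3

The blue sphere moved from about (5.7, 5.2) to (6.2, 6.4), a distance of √(0.5² + 1.2²) ≈ 1.3.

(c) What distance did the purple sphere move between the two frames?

3.0

The purple sphere moved from about (7.3, 7.9) to (10.1, 6.8), a distance of √(2.8² + 1.1²) ≈ 3.0.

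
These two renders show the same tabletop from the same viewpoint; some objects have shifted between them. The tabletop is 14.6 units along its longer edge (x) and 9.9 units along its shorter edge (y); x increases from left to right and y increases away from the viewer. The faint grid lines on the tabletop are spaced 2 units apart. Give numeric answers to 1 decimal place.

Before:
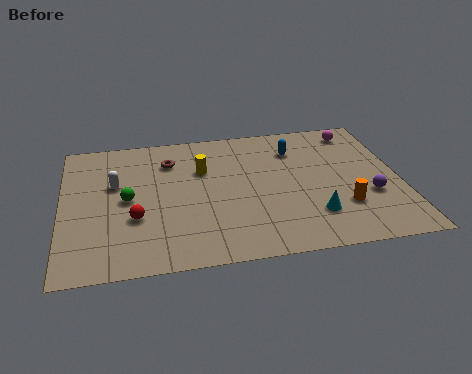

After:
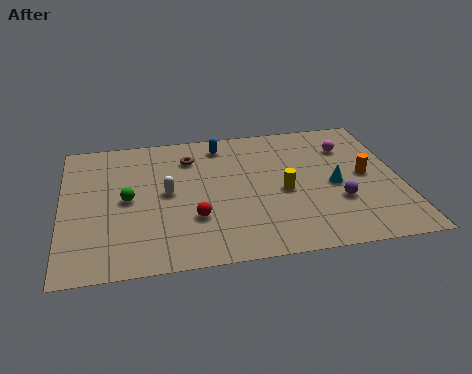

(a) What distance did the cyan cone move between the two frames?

2.2

From (10.7, 2.5) to (11.7, 4.5), the cyan cone covered √(1.0² + 2.0²) ≈ 2.2 units.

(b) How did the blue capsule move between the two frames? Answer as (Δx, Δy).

(-3.2, 0.9)

The blue capsule started near (10.2, 7.5) and ended near (7.0, 8.4).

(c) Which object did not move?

the green sphere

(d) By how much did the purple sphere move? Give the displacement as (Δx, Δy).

(-1.4, -0.2)

The purple sphere was at about (13.2, 3.5) and moved to about (11.8, 3.3).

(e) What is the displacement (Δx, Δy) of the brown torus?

(0.9, 0.1)

From the two frames, the brown torus sits at roughly (4.7, 7.5) before and (5.6, 7.6) after.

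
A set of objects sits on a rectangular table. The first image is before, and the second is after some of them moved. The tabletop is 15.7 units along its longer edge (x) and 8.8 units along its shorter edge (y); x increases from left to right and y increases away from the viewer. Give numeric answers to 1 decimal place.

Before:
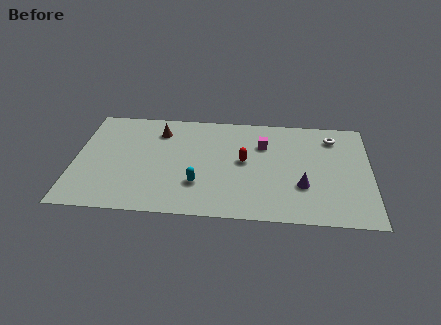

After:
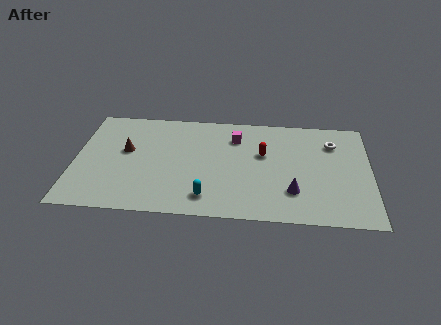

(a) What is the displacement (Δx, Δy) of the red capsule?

(1.0, 0.7)

From the two frames, the red capsule sits at roughly (9.0, 4.7) before and (10.0, 5.4) after.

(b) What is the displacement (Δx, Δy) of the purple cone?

(-0.5, -0.5)

The purple cone started near (12.1, 2.9) and ended near (11.6, 2.4).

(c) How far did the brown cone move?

2.5

The brown cone moved from about (4.4, 6.9) to (2.7, 5.1), a distance of √(1.7² + 1.8²) ≈ 2.5.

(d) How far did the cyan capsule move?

1.1

From (6.6, 2.6) to (7.1, 1.6), the cyan capsule covered √(0.5² + 1.0²) ≈ 1.1 units.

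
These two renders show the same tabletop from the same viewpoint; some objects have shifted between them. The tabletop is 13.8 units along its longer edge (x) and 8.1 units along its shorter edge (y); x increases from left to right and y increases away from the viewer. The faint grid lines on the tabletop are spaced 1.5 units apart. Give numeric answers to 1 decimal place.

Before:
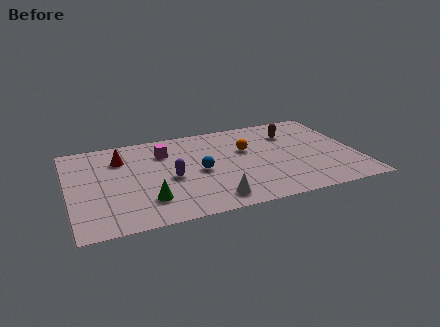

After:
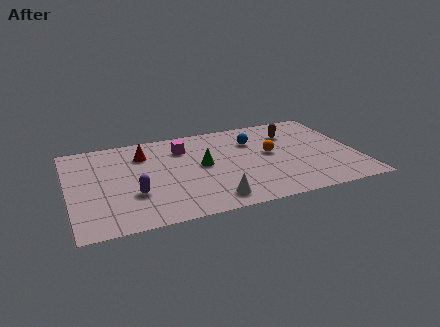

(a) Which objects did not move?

the brown capsule and the white cone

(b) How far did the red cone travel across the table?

1.1

From (2.6, 6.0) to (3.7, 6.1), the red cone covered √(1.1² + 0.1²) ≈ 1.1 units.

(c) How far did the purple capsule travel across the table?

2.0

The purple capsule was near (4.8, 3.6) before and (3.0, 2.7) after, so it travelled √(1.8² + 0.9²) ≈ 2.0 units.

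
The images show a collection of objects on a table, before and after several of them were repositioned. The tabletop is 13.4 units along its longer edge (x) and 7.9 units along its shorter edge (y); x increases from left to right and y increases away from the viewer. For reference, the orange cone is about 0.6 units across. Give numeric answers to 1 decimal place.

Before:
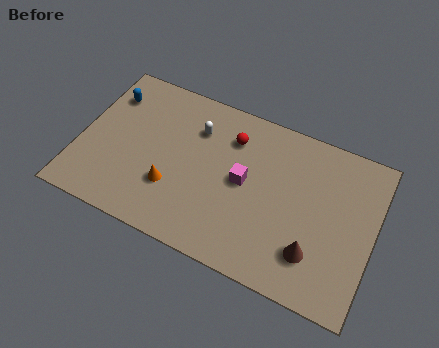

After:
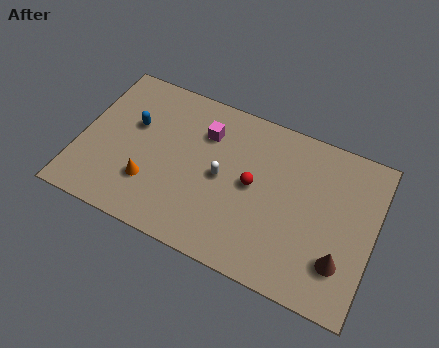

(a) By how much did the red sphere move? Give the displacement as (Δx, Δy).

(1.2, -1.9)

From the two frames, the red sphere sits at roughly (6.7, 6.0) before and (7.9, 4.1) after.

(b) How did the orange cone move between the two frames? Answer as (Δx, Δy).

(-1.0, -0.2)

The orange cone was at about (4.4, 2.5) and moved to about (3.4, 2.3).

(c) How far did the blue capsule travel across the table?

1.7

The blue capsule was near (1.0, 6.0) before and (2.3, 4.9) after, so it travelled √(1.3² + 1.1²) ≈ 1.7 units.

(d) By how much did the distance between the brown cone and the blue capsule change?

-0.5

Before: roughly 10.7 units apart; after: 10.2. That's 0.5 units closer together.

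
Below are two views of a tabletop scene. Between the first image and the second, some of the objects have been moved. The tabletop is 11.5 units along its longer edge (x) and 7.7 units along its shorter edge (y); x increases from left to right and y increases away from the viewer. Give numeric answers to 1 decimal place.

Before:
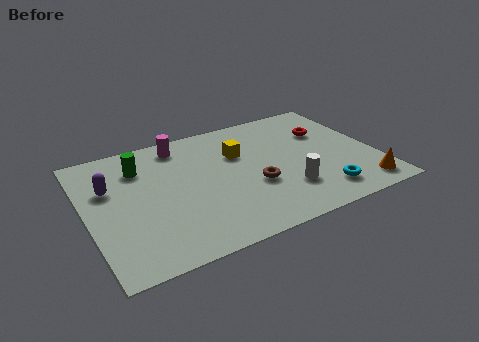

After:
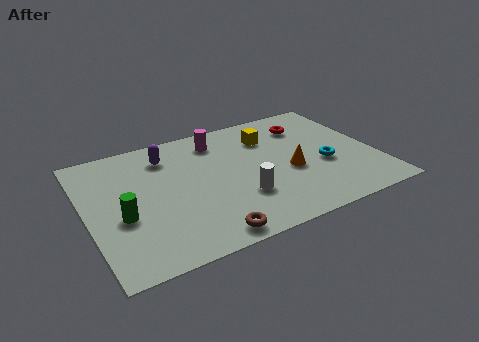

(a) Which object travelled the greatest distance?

the orange cone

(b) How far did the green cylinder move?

2.9

The green cylinder was near (2.3, 5.8) before and (1.3, 3.1) after, so it travelled √(1.0² + 2.7²) ≈ 2.9 units.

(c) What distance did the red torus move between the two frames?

1.0

From (9.8, 5.2) to (9.1, 5.9), the red torus covered √(0.7² + 0.7²) ≈ 1.0 units.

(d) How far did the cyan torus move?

1.7

From (9.0, 1.4) to (9.4, 3.1), the cyan torus covered √(0.4² + 1.7²) ≈ 1.7 units.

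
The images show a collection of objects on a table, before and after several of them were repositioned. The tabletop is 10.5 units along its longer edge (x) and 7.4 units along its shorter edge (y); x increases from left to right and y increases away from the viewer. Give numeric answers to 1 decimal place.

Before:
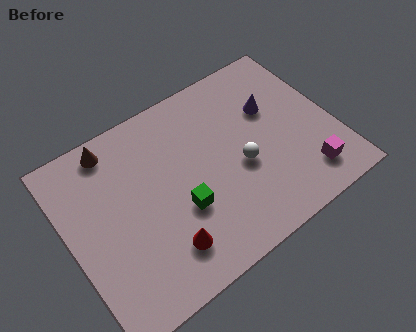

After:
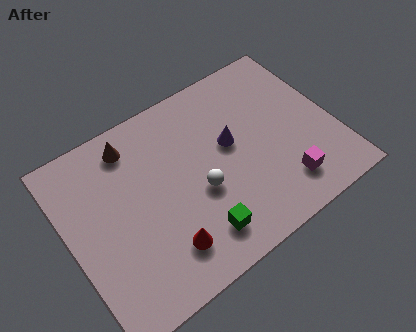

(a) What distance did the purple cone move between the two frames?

1.9

The purple cone was near (8.3, 4.8) before and (6.5, 4.2) after, so it travelled √(1.8² + 0.6²) ≈ 1.9 units.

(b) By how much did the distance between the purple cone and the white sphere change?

-0.4

Before: roughly 2.3 units apart; after: 1.9. That's 0.4 units closer together.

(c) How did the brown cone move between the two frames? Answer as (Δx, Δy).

(0.7, -0.3)

From the two frames, the brown cone sits at roughly (2.2, 6.5) before and (2.9, 6.2) after.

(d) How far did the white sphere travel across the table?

1.7

The white sphere was near (6.7, 3.1) before and (5.0, 3.0) after, so it travelled √(1.7² + 0.1²) ≈ 1.7 units.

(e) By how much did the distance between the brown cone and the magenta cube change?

-1.5

Before: roughly 8.5 units apart; after: 7.0. That's 1.5 units closer together.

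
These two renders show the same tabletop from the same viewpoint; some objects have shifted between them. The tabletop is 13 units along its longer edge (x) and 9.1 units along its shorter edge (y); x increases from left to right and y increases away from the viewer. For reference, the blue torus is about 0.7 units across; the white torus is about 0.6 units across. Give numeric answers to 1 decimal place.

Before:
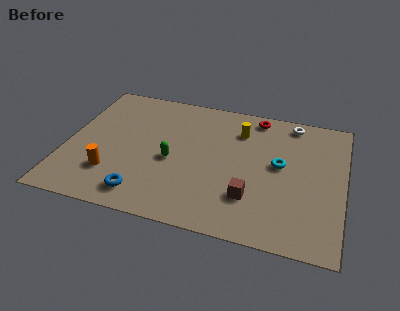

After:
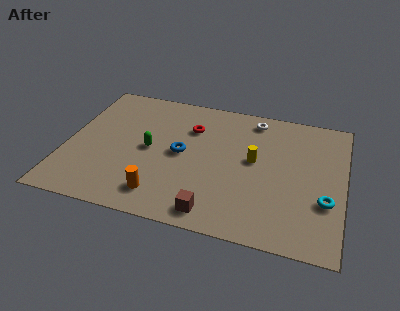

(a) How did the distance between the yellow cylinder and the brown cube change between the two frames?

-0.3

Before: roughly 4.5 units apart; after: 4.2. That's 0.3 units closer together.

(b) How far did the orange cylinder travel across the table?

2.5

The orange cylinder was near (2.3, 2.4) before and (4.7, 1.6) after, so it travelled √(2.4² + 0.8²) ≈ 2.5 units.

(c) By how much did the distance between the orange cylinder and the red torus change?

-3.6

Before: roughly 8.6 units apart; after: 5.0. That's 3.6 units closer together.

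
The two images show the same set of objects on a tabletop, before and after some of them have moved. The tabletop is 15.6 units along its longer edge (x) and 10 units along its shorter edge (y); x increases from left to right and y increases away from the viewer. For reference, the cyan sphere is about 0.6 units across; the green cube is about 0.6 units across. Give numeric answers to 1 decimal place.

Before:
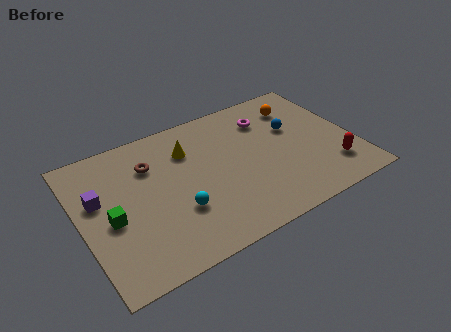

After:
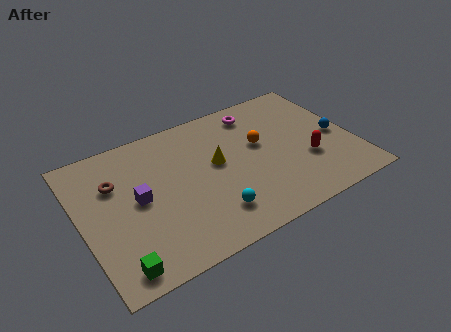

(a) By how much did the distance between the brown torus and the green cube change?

+1.8

Before: roughly 3.8 units apart; after: 5.6. That's 1.8 units further apart.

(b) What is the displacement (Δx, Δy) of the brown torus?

(-2.1, -0.4)

The brown torus was at about (4.2, 7.2) and moved to about (2.1, 6.8).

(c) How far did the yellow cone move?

2.2

From (6.4, 7.3) to (7.8, 5.6), the yellow cone covered √(1.4² + 1.7²) ≈ 2.2 units.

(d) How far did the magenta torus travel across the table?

0.9

From (11.1, 7.6) to (10.6, 8.4), the magenta torus covered √(0.5² + 0.8²) ≈ 0.9 units.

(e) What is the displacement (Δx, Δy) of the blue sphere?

(2.3, -1.6)

The blue sphere was at about (12.4, 6.2) and moved to about (14.7, 4.6).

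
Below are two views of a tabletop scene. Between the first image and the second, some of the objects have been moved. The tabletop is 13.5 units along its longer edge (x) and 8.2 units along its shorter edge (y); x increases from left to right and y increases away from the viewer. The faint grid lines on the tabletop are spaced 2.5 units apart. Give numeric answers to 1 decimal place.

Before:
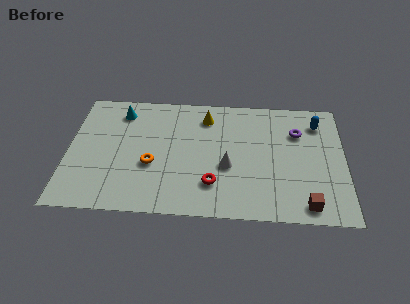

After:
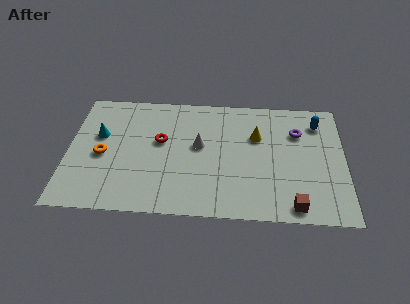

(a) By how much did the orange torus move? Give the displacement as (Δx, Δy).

(-2.4, 0.5)

The orange torus started near (4.1, 3.2) and ended near (1.7, 3.7).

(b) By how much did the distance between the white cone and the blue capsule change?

+0.7

Before: roughly 5.4 units apart; after: 6.1. That's 0.7 units further apart.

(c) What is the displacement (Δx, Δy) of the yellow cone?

(2.5, -1.2)

The yellow cone was at about (6.7, 6.6) and moved to about (9.2, 5.4).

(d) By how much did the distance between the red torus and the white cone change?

+0.5

The distance was about 1.4 in the first image and 1.9 in the second, so they moved 0.5 units further apart.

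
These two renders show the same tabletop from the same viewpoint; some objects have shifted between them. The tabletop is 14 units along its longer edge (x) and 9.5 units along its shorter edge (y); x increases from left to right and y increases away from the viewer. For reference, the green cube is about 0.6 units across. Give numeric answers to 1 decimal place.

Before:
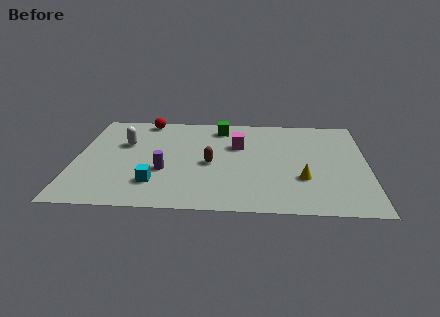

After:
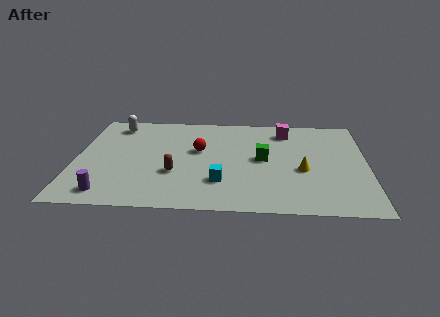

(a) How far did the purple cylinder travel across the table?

3.4

The purple cylinder was near (4.3, 3.5) before and (1.7, 1.3) after, so it travelled √(2.6² + 2.2²) ≈ 3.4 units.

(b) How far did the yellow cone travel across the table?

0.8

The yellow cone moved from about (10.9, 3.1) to (10.9, 3.9), a distance of √(0.0² + 0.8²) ≈ 0.8.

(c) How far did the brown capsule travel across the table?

2.0

From (6.5, 4.3) to (4.8, 3.3), the brown capsule covered √(1.7² + 1.0²) ≈ 2.0 units.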